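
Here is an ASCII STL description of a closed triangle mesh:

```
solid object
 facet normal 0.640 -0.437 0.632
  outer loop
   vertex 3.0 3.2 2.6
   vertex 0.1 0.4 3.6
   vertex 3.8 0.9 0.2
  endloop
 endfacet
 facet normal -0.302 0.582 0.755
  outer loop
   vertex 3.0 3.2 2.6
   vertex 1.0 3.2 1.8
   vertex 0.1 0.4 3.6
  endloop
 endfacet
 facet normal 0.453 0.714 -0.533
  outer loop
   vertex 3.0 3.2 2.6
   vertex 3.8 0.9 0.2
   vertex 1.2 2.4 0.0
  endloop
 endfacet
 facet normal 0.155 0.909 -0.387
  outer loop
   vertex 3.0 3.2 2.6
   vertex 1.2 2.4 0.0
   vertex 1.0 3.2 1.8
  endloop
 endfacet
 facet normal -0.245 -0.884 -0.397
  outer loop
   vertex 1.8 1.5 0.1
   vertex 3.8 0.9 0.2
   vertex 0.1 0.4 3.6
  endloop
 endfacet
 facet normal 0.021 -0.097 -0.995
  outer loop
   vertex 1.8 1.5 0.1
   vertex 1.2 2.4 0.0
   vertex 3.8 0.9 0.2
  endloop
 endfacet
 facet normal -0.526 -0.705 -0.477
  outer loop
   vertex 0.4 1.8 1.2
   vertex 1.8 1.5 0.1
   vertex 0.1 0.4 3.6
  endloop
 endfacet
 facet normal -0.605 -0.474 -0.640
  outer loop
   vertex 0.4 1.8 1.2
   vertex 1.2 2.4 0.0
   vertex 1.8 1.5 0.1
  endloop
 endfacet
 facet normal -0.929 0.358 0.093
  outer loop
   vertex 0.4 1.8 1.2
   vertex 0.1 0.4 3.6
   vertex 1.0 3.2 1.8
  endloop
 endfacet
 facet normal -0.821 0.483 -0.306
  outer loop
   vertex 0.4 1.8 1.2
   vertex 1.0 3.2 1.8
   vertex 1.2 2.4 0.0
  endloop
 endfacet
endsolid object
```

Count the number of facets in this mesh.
10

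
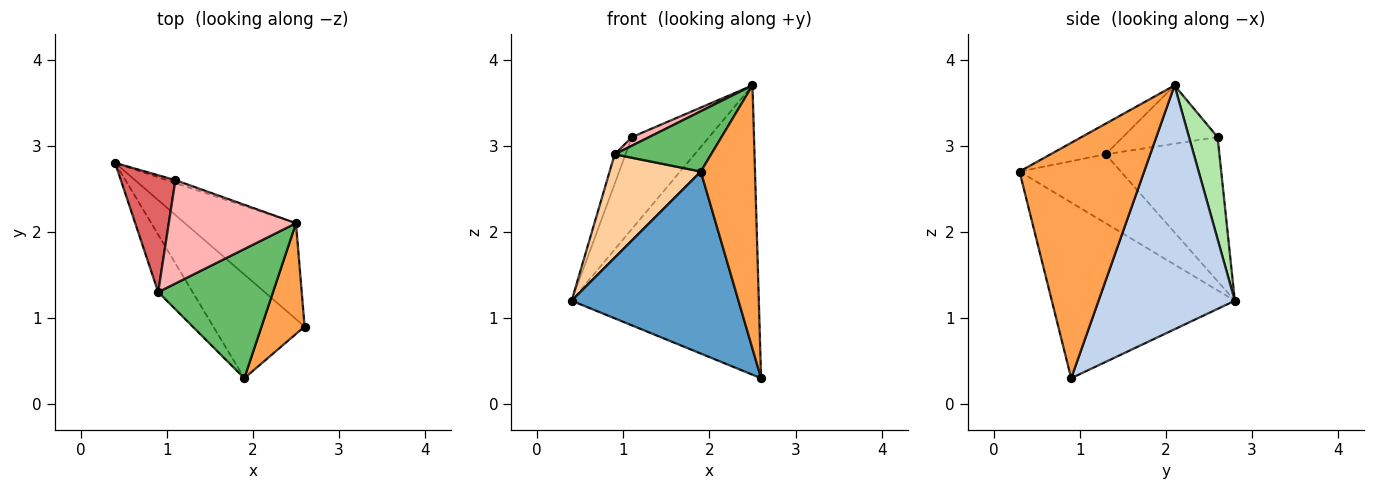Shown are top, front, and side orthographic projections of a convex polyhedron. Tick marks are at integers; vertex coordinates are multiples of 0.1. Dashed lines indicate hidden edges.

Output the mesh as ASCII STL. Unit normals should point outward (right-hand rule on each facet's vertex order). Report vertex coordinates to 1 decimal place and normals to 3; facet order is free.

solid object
 facet normal -0.690 -0.629 -0.358
  outer loop
   vertex 1.9 0.3 2.7
   vertex 0.4 2.8 1.2
   vertex 2.6 0.9 0.3
  endloop
 endfacet
 facet normal 0.568 0.781 -0.259
  outer loop
   vertex 2.5 2.1 3.7
   vertex 2.6 0.9 0.3
   vertex 0.4 2.8 1.2
  endloop
 endfacet
 facet normal 0.904 -0.393 0.165
  outer loop
   vertex 2.5 2.1 3.7
   vertex 1.9 0.3 2.7
   vertex 2.6 0.9 0.3
  endloop
 endfacet
 facet normal -0.697 -0.627 -0.348
  outer loop
   vertex 0.9 1.3 2.9
   vertex 0.4 2.8 1.2
   vertex 1.9 0.3 2.7
  endloop
 endfacet
 facet normal -0.235 -0.411 0.881
  outer loop
   vertex 0.9 1.3 2.9
   vertex 1.9 0.3 2.7
   vertex 2.5 2.1 3.7
  endloop
 endfacet
 facet normal 0.347 0.937 -0.029
  outer loop
   vertex 1.1 2.6 3.1
   vertex 2.5 2.1 3.7
   vertex 0.4 2.8 1.2
  endloop
 endfacet
 facet normal -0.932 0.089 0.353
  outer loop
   vertex 1.1 2.6 3.1
   vertex 0.4 2.8 1.2
   vertex 0.9 1.3 2.9
  endloop
 endfacet
 facet normal -0.415 -0.076 0.906
  outer loop
   vertex 1.1 2.6 3.1
   vertex 0.9 1.3 2.9
   vertex 2.5 2.1 3.7
  endloop
 endfacet
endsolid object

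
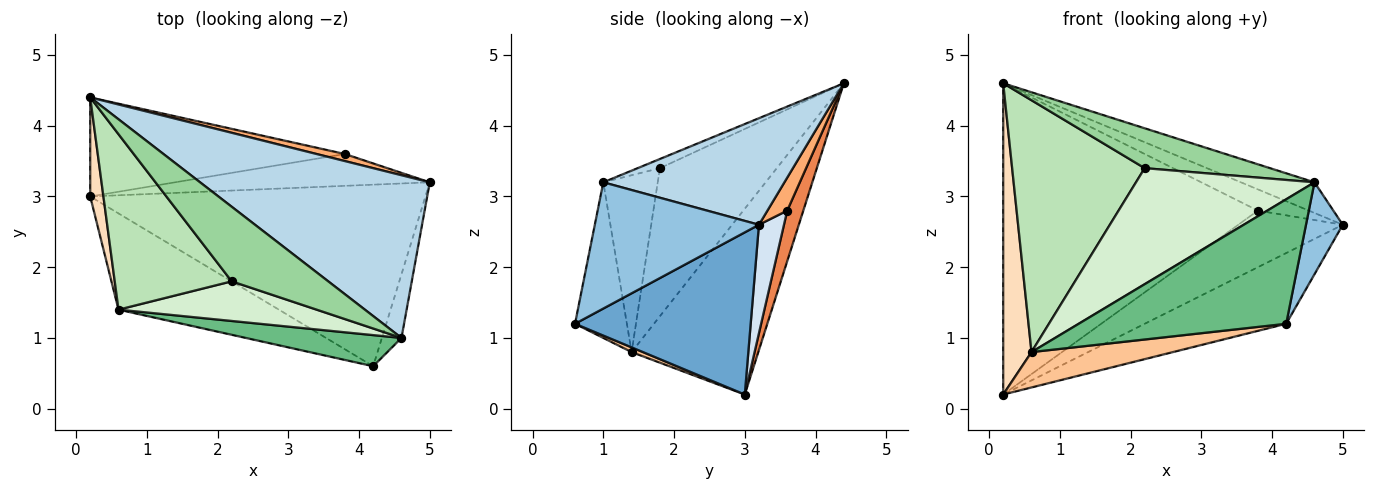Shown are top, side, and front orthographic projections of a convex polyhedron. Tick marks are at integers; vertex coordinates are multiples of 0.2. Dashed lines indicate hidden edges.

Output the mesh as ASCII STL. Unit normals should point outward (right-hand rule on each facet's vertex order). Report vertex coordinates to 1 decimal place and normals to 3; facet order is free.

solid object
 facet normal 0.411 0.331 -0.849
  outer loop
   vertex 4.2 0.6 1.2
   vertex 0.2 3.0 0.2
   vertex 5.0 3.2 2.6
  endloop
 endfacet
 facet normal 0.965 -0.216 -0.150
  outer loop
   vertex 4.6 1.0 3.2
   vertex 4.2 0.6 1.2
   vertex 5.0 3.2 2.6
  endloop
 endfacet
 facet normal 0.415 0.168 0.894
  outer loop
   vertex 4.6 1.0 3.2
   vertex 5.0 3.2 2.6
   vertex 0.2 4.4 4.6
  endloop
 endfacet
 facet normal 0.204 0.853 -0.480
  outer loop
   vertex 3.8 3.6 2.8
   vertex 5.0 3.2 2.6
   vertex 0.2 3.0 0.2
  endloop
 endfacet
 facet normal 0.060 0.951 -0.303
  outer loop
   vertex 3.8 3.6 2.8
   vertex 0.2 3.0 0.2
   vertex 0.2 4.4 4.6
  endloop
 endfacet
 facet normal 0.346 0.890 0.297
  outer loop
   vertex 3.8 3.6 2.8
   vertex 0.2 4.4 4.6
   vertex 5.0 3.2 2.6
  endloop
 endfacet
 facet normal 0.028 -0.345 -0.938
  outer loop
   vertex 0.6 1.4 0.8
   vertex 0.2 3.0 0.2
   vertex 4.2 0.6 1.2
  endloop
 endfacet
 facet normal -0.974 -0.217 0.069
  outer loop
   vertex 0.6 1.4 0.8
   vertex 0.2 4.4 4.6
   vertex 0.2 3.0 0.2
  endloop
 endfacet
 facet normal -0.236 -0.943 0.236
  outer loop
   vertex 0.6 1.4 0.8
   vertex 4.2 0.6 1.2
   vertex 4.6 1.0 3.2
  endloop
 endfacet
 facet normal -0.083 -0.470 0.879
  outer loop
   vertex 2.2 1.8 3.4
   vertex 4.6 1.0 3.2
   vertex 0.2 4.4 4.6
  endloop
 endfacet
 facet normal -0.586 -0.665 0.463
  outer loop
   vertex 2.2 1.8 3.4
   vertex 0.2 4.4 4.6
   vertex 0.6 1.4 0.8
  endloop
 endfacet
 facet normal -0.277 -0.909 0.310
  outer loop
   vertex 2.2 1.8 3.4
   vertex 0.6 1.4 0.8
   vertex 4.6 1.0 3.2
  endloop
 endfacet
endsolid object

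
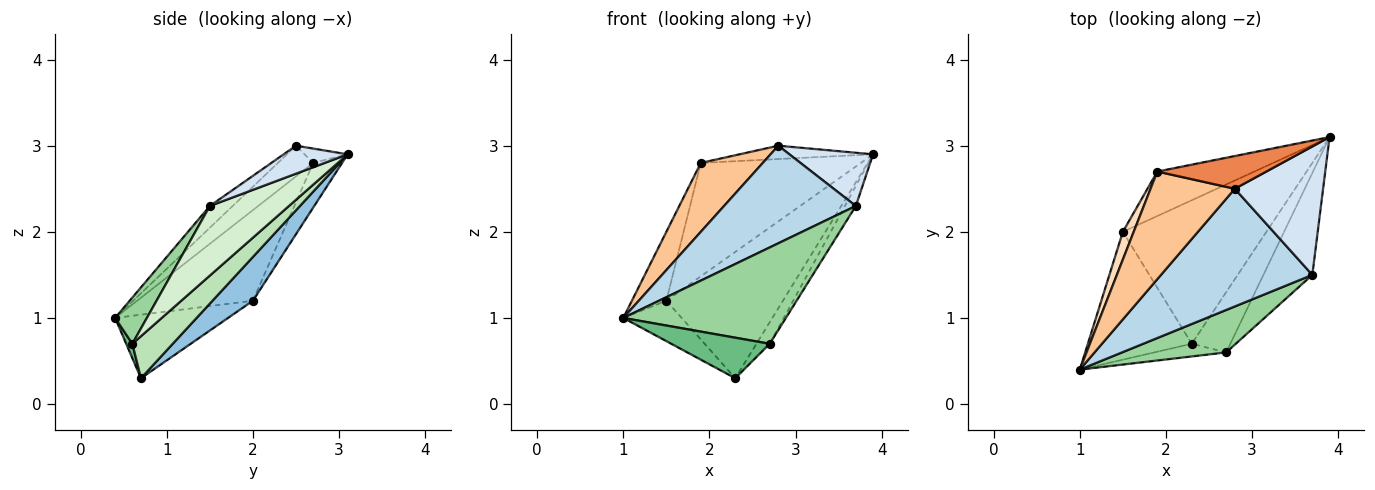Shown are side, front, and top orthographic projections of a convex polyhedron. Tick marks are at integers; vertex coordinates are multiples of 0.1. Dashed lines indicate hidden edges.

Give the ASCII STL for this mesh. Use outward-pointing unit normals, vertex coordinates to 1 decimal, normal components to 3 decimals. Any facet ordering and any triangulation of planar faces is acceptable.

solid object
 facet normal -0.504 0.260 -0.824
  outer loop
   vertex 1.5 2.0 1.2
   vertex 2.3 0.7 0.3
   vertex 1.0 0.4 1.0
  endloop
 endfacet
 facet normal 0.223 0.644 -0.732
  outer loop
   vertex 1.5 2.0 1.2
   vertex 3.9 3.1 2.9
   vertex 2.3 0.7 0.3
  endloop
 endfacet
 facet normal -0.110 -0.634 0.765
  outer loop
   vertex 3.7 1.5 2.3
   vertex 2.8 2.5 3.0
   vertex 1.0 0.4 1.0
  endloop
 endfacet
 facet normal 0.281 -0.368 0.886
  outer loop
   vertex 3.7 1.5 2.3
   vertex 3.9 3.1 2.9
   vertex 2.8 2.5 3.0
  endloop
 endfacet
 facet normal -0.121 0.375 0.919
  outer loop
   vertex 1.9 2.7 2.8
   vertex 2.8 2.5 3.0
   vertex 3.9 3.1 2.9
  endloop
 endfacet
 facet normal -0.166 0.918 -0.360
  outer loop
   vertex 1.9 2.7 2.8
   vertex 3.9 3.1 2.9
   vertex 1.5 2.0 1.2
  endloop
 endfacet
 facet normal -0.293 -0.515 0.805
  outer loop
   vertex 1.9 2.7 2.8
   vertex 1.0 0.4 1.0
   vertex 2.8 2.5 3.0
  endloop
 endfacet
 facet normal -0.952 0.283 0.114
  outer loop
   vertex 1.9 2.7 2.8
   vertex 1.5 2.0 1.2
   vertex 1.0 0.4 1.0
  endloop
 endfacet
 facet normal 0.060 -0.953 -0.298
  outer loop
   vertex 2.7 0.6 0.7
   vertex 1.0 0.4 1.0
   vertex 2.3 0.7 0.3
  endloop
 endfacet
 facet normal 0.176 -0.901 0.397
  outer loop
   vertex 2.7 0.6 0.7
   vertex 3.7 1.5 2.3
   vertex 1.0 0.4 1.0
  endloop
 endfacet
 facet normal 0.716 0.235 -0.657
  outer loop
   vertex 2.7 0.6 0.7
   vertex 2.3 0.7 0.3
   vertex 3.9 3.1 2.9
  endloop
 endfacet
 facet normal 0.813 0.113 -0.571
  outer loop
   vertex 2.7 0.6 0.7
   vertex 3.9 3.1 2.9
   vertex 3.7 1.5 2.3
  endloop
 endfacet
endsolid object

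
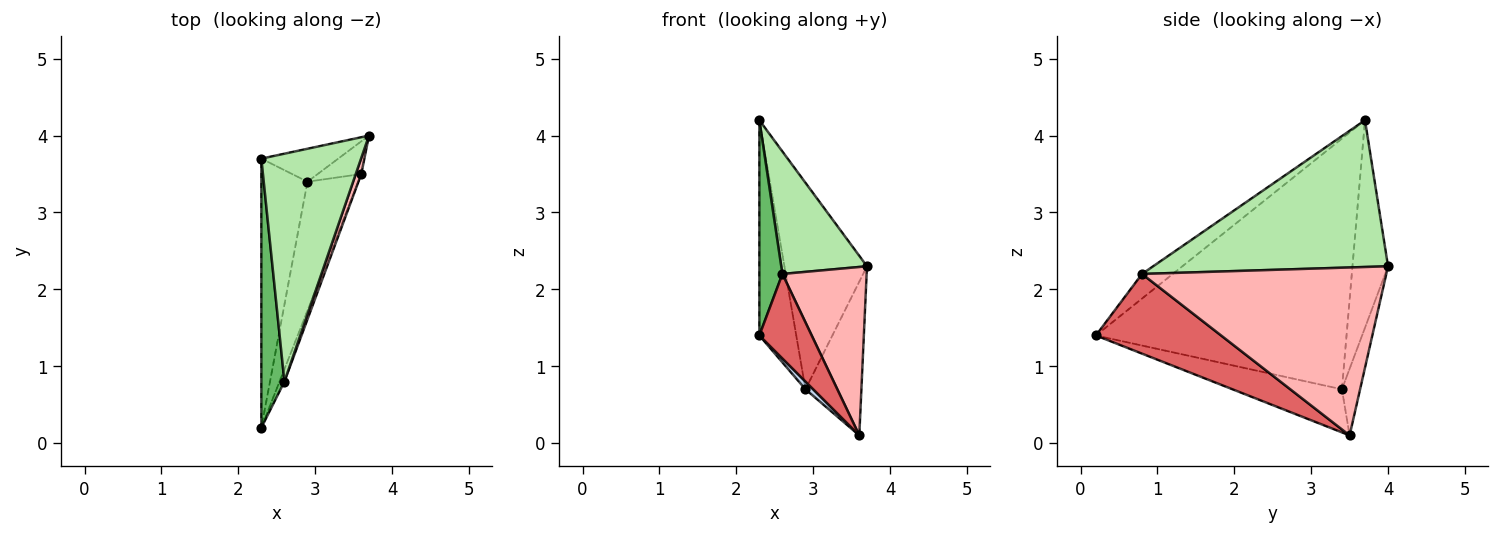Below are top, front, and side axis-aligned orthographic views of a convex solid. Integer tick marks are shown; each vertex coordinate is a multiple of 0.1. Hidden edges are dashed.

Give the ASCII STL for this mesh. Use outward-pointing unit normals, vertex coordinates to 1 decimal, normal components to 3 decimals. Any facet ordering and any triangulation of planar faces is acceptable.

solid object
 facet normal -0.973 0.143 -0.179
  outer loop
   vertex 2.9 3.4 0.7
   vertex 2.3 0.2 1.4
   vertex 2.3 3.7 4.2
  endloop
 endfacet
 facet normal -0.646 -0.045 -0.762
  outer loop
   vertex 2.9 3.4 0.7
   vertex 3.6 3.5 0.1
   vertex 2.3 0.2 1.4
  endloop
 endfacet
 facet normal -0.392 0.909 -0.145
  outer loop
   vertex 2.9 3.4 0.7
   vertex 2.3 3.7 4.2
   vertex 3.7 4.0 2.3
  endloop
 endfacet
 facet normal -0.303 0.932 -0.198
  outer loop
   vertex 2.9 3.4 0.7
   vertex 3.7 4.0 2.3
   vertex 3.6 3.5 0.1
  endloop
 endfacet
 facet normal -0.640 -0.480 0.600
  outer loop
   vertex 2.6 0.8 2.2
   vertex 2.3 3.7 4.2
   vertex 2.3 0.2 1.4
  endloop
 endfacet
 facet normal 0.792 -0.289 0.538
  outer loop
   vertex 2.6 0.8 2.2
   vertex 3.7 4.0 2.3
   vertex 2.3 3.7 4.2
  endloop
 endfacet
 facet normal 0.921 -0.385 -0.057
  outer loop
   vertex 2.6 0.8 2.2
   vertex 2.3 0.2 1.4
   vertex 3.6 3.5 0.1
  endloop
 endfacet
 facet normal 0.945 -0.326 0.031
  outer loop
   vertex 2.6 0.8 2.2
   vertex 3.6 3.5 0.1
   vertex 3.7 4.0 2.3
  endloop
 endfacet
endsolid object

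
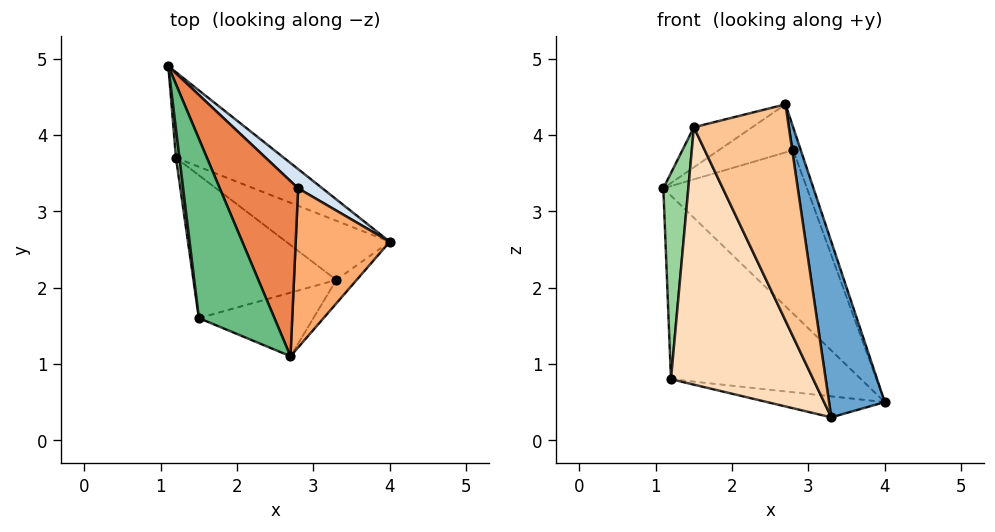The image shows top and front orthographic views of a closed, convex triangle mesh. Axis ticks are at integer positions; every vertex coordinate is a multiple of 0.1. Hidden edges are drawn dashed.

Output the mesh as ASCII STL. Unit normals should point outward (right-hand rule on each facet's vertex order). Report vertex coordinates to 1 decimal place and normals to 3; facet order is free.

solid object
 facet normal 0.598 -0.795 -0.106
  outer loop
   vertex 3.3 2.1 0.3
   vertex 4.0 2.6 0.5
   vertex 2.7 1.1 4.4
  endloop
 endfacet
 facet normal 0.297 0.865 -0.404
  outer loop
   vertex 1.2 3.7 0.8
   vertex 1.1 4.9 3.3
   vertex 4.0 2.6 0.5
  endloop
 endfacet
 facet normal 0.030 0.334 -0.942
  outer loop
   vertex 1.2 3.7 0.8
   vertex 4.0 2.6 0.5
   vertex 3.3 2.1 0.3
  endloop
 endfacet
 facet normal 0.669 0.738 0.087
  outer loop
   vertex 2.8 3.3 3.8
   vertex 4.0 2.6 0.5
   vertex 1.1 4.9 3.3
  endloop
 endfacet
 facet normal -0.035 0.264 0.964
  outer loop
   vertex 2.8 3.3 3.8
   vertex 1.1 4.9 3.3
   vertex 2.7 1.1 4.4
  endloop
 endfacet
 facet normal 0.942 0.048 0.332
  outer loop
   vertex 2.8 3.3 3.8
   vertex 2.7 1.1 4.4
   vertex 4.0 2.6 0.5
  endloop
 endfacet
 facet normal -0.313 -0.911 -0.268
  outer loop
   vertex 1.5 1.6 4.1
   vertex 3.3 2.1 0.3
   vertex 2.7 1.1 4.4
  endloop
 endfacet
 facet normal -0.616 -0.689 -0.382
  outer loop
   vertex 1.5 1.6 4.1
   vertex 1.2 3.7 0.8
   vertex 3.3 2.1 0.3
  endloop
 endfacet
 facet normal -0.151 0.216 0.965
  outer loop
   vertex 1.5 1.6 4.1
   vertex 2.7 1.1 4.4
   vertex 1.1 4.9 3.3
  endloop
 endfacet
 facet normal -0.993 -0.116 0.016
  outer loop
   vertex 1.5 1.6 4.1
   vertex 1.1 4.9 3.3
   vertex 1.2 3.7 0.8
  endloop
 endfacet
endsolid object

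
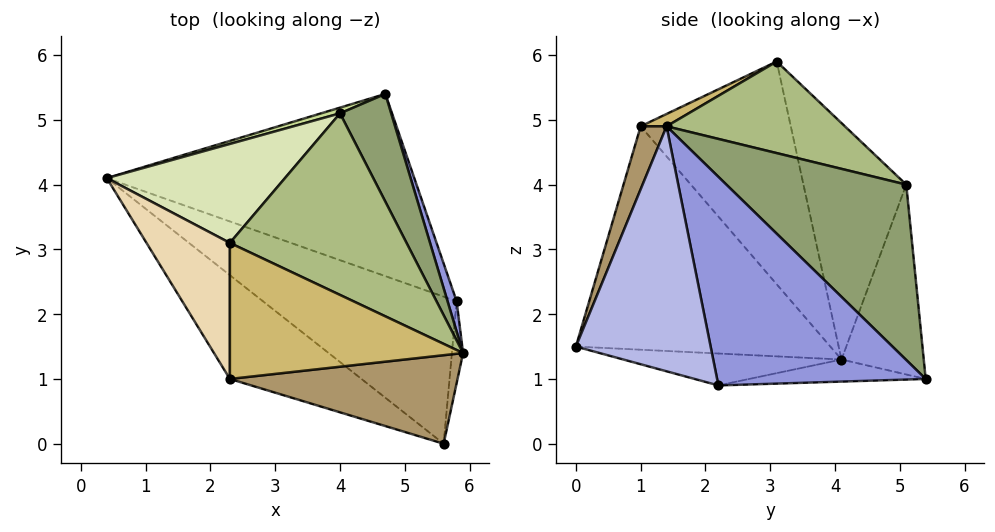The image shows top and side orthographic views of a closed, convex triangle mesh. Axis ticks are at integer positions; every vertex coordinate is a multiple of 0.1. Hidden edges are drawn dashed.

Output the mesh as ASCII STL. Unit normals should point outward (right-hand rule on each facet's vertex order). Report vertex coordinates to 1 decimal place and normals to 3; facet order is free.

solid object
 facet normal -0.072 0.007 -0.997
  outer loop
   vertex 5.8 2.2 0.9
   vertex 0.4 4.1 1.3
   vertex 4.7 5.4 1.0
  endloop
 endfacet
 facet normal -0.158 -0.246 -0.956
  outer loop
   vertex 5.8 2.2 0.9
   vertex 5.6 0.0 1.5
   vertex 0.4 4.1 1.3
  endloop
 endfacet
 facet normal 0.945 0.324 0.041
  outer loop
   vertex 5.8 2.2 0.9
   vertex 4.7 5.4 1.0
   vertex 5.9 1.4 4.9
  endloop
 endfacet
 facet normal 0.994 -0.103 -0.045
  outer loop
   vertex 5.8 2.2 0.9
   vertex 5.9 1.4 4.9
   vertex 5.6 0.0 1.5
  endloop
 endfacet
 facet normal 0.837 0.489 0.244
  outer loop
   vertex 4.0 5.1 4.0
   vertex 5.9 1.4 4.9
   vertex 4.7 5.4 1.0
  endloop
 endfacet
 facet normal 0.419 0.412 0.809
  outer loop
   vertex 4.0 5.1 4.0
   vertex 2.3 3.1 5.9
   vertex 5.9 1.4 4.9
  endloop
 endfacet
 facet normal -0.287 0.957 0.029
  outer loop
   vertex 4.0 5.1 4.0
   vertex 4.7 5.4 1.0
   vertex 0.4 4.1 1.3
  endloop
 endfacet
 facet normal -0.499 0.781 0.376
  outer loop
   vertex 4.0 5.1 4.0
   vertex 0.4 4.1 1.3
   vertex 2.3 3.1 5.9
  endloop
 endfacet
 facet normal 0.103 -0.923 0.371
  outer loop
   vertex 2.3 1.0 4.9
   vertex 5.6 0.0 1.5
   vertex 5.9 1.4 4.9
  endloop
 endfacet
 facet normal 0.048 -0.429 0.902
  outer loop
   vertex 2.3 1.0 4.9
   vertex 5.9 1.4 4.9
   vertex 2.3 3.1 5.9
  endloop
 endfacet
 facet normal -0.575 -0.745 -0.338
  outer loop
   vertex 2.3 1.0 4.9
   vertex 0.4 4.1 1.3
   vertex 5.6 0.0 1.5
  endloop
 endfacet
 facet normal -0.924 -0.165 0.346
  outer loop
   vertex 2.3 1.0 4.9
   vertex 2.3 3.1 5.9
   vertex 0.4 4.1 1.3
  endloop
 endfacet
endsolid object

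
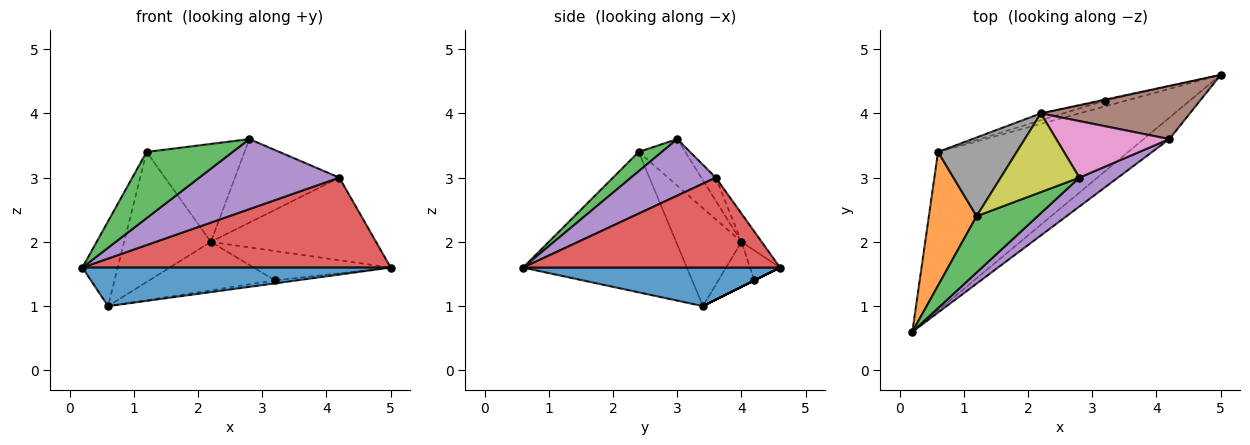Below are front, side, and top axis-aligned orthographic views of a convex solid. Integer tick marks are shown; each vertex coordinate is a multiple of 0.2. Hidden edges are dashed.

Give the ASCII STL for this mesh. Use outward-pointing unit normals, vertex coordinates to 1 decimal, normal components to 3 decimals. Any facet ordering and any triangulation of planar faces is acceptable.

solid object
 facet normal 0.193 -0.232 -0.953
  outer loop
   vertex 0.6 3.4 1.0
   vertex 5.0 4.6 1.6
   vertex 0.2 0.6 1.6
  endloop
 endfacet
 facet normal -0.928 0.200 0.315
  outer loop
   vertex 1.2 2.4 3.4
   vertex 0.6 3.4 1.0
   vertex 0.2 0.6 1.6
  endloop
 endfacet
 facet normal 0.200 -0.746 0.635
  outer loop
   vertex 1.2 2.4 3.4
   vertex 0.2 0.6 1.6
   vertex 2.8 3.0 3.6
  endloop
 endfacet
 facet normal 0.630 -0.756 -0.180
  outer loop
   vertex 4.2 3.6 3.0
   vertex 0.2 0.6 1.6
   vertex 5.0 4.6 1.6
  endloop
 endfacet
 facet normal 0.488 -0.807 0.333
  outer loop
   vertex 4.2 3.6 3.0
   vertex 2.8 3.0 3.6
   vertex 0.2 0.6 1.6
  endloop
 endfacet
 facet normal -0.102 0.836 0.539
  outer loop
   vertex 2.2 4.0 2.0
   vertex 4.2 3.6 3.0
   vertex 5.0 4.6 1.6
  endloop
 endfacet
 facet normal -0.114 0.823 0.557
  outer loop
   vertex 2.2 4.0 2.0
   vertex 2.8 3.0 3.6
   vertex 4.2 3.6 3.0
  endloop
 endfacet
 facet normal -0.542 0.719 0.435
  outer loop
   vertex 2.2 4.0 2.0
   vertex 0.6 3.4 1.0
   vertex 1.2 2.4 3.4
  endloop
 endfacet
 facet normal -0.348 0.731 0.587
  outer loop
   vertex 2.2 4.0 2.0
   vertex 1.2 2.4 3.4
   vertex 2.8 3.0 3.6
  endloop
 endfacet
 facet normal 0.000 0.447 -0.894
  outer loop
   vertex 3.2 4.2 1.4
   vertex 5.0 4.6 1.6
   vertex 0.6 3.4 1.0
  endloop
 endfacet
 facet normal -0.214 0.976 -0.031
  outer loop
   vertex 3.2 4.2 1.4
   vertex 2.2 4.0 2.0
   vertex 5.0 4.6 1.6
  endloop
 endfacet
 facet normal -0.272 0.953 -0.136
  outer loop
   vertex 3.2 4.2 1.4
   vertex 0.6 3.4 1.0
   vertex 2.2 4.0 2.0
  endloop
 endfacet
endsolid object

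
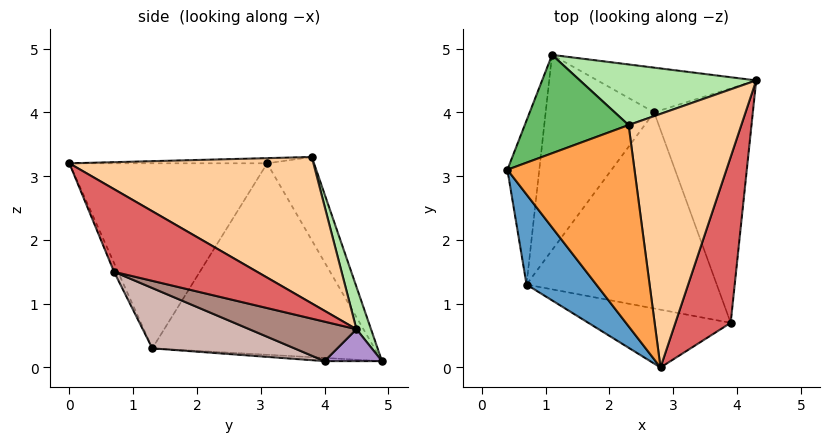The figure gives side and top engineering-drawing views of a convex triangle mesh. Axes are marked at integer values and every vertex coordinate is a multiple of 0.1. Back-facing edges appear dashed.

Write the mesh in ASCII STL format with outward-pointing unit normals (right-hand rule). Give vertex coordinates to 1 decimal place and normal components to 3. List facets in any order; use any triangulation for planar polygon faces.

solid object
 facet normal -0.758 -0.587 0.286
  outer loop
   vertex 0.7 1.3 0.3
   vertex 2.8 0.0 3.2
   vertex 0.4 3.1 3.2
  endloop
 endfacet
 facet normal -0.981 0.100 -0.164
  outer loop
   vertex 0.7 1.3 0.3
   vertex 0.4 3.1 3.2
   vertex 1.1 4.9 0.1
  endloop
 endfacet
 facet normal -0.041 -0.032 0.999
  outer loop
   vertex 2.3 3.8 3.3
   vertex 0.4 3.1 3.2
   vertex 2.8 0.0 3.2
  endloop
 endfacet
 facet normal 0.789 0.088 0.608
  outer loop
   vertex 2.3 3.8 3.3
   vertex 2.8 0.0 3.2
   vertex 4.3 4.5 0.6
  endloop
 endfacet
 facet normal -0.334 0.846 0.416
  outer loop
   vertex 2.3 3.8 3.3
   vertex 1.1 4.9 0.1
   vertex 0.4 3.1 3.2
  endloop
 endfacet
 facet normal 0.072 0.951 0.300
  outer loop
   vertex 2.3 3.8 3.3
   vertex 4.3 4.5 0.6
   vertex 1.1 4.9 0.1
  endloop
 endfacet
 facet normal 0.830 0.044 0.555
  outer loop
   vertex 3.9 0.7 1.5
   vertex 4.3 4.5 0.6
   vertex 2.8 0.0 3.2
  endloop
 endfacet
 facet normal -0.024 -0.919 -0.394
  outer loop
   vertex 3.9 0.7 1.5
   vertex 2.8 0.0 3.2
   vertex 0.7 1.3 0.3
  endloop
 endfacet
 facet normal 0.186 0.330 -0.925
  outer loop
   vertex 2.7 4.0 0.1
   vertex 1.1 4.9 0.1
   vertex 4.3 4.5 0.6
  endloop
 endfacet
 facet normal -0.029 -0.052 -0.998
  outer loop
   vertex 2.7 4.0 0.1
   vertex 0.7 1.3 0.3
   vertex 1.1 4.9 0.1
  endloop
 endfacet
 facet normal 0.359 -0.251 -0.899
  outer loop
   vertex 2.7 4.0 0.1
   vertex 4.3 4.5 0.6
   vertex 3.9 0.7 1.5
  endloop
 endfacet
 facet normal 0.290 -0.282 -0.914
  outer loop
   vertex 2.7 4.0 0.1
   vertex 3.9 0.7 1.5
   vertex 0.7 1.3 0.3
  endloop
 endfacet
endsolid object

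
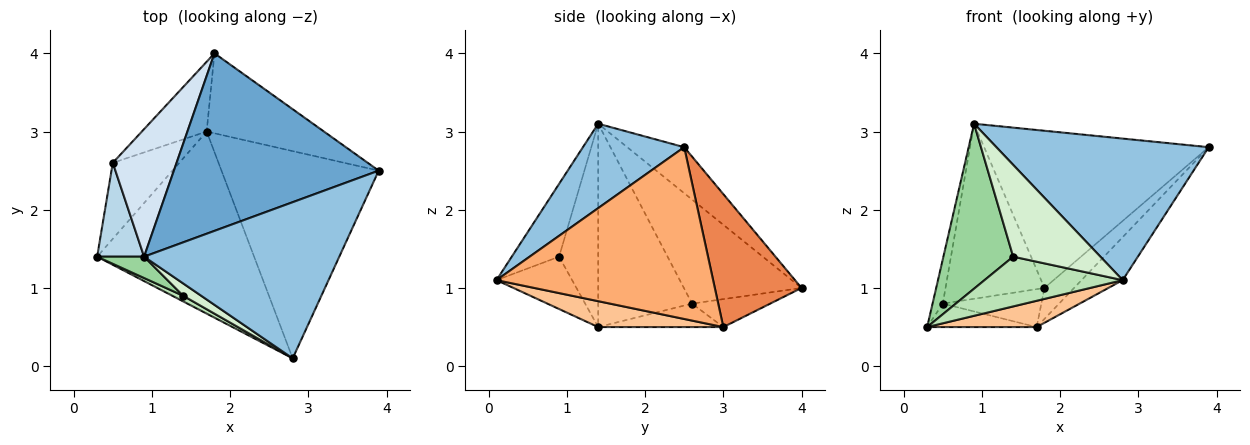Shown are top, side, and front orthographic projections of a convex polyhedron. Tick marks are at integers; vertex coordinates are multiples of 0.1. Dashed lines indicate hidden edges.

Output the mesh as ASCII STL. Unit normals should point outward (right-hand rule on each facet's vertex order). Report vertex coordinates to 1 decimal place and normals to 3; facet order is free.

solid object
 facet normal -0.166 0.654 0.738
  outer loop
   vertex 0.9 1.4 3.1
   vertex 3.9 2.5 2.8
   vertex 1.8 4.0 1.0
  endloop
 endfacet
 facet normal 0.305 -0.640 0.706
  outer loop
   vertex 2.8 0.1 1.1
   vertex 3.9 2.5 2.8
   vertex 0.9 1.4 3.1
  endloop
 endfacet
 facet normal -0.969 0.106 0.224
  outer loop
   vertex 0.5 2.6 0.8
   vertex 0.3 1.4 0.5
   vertex 0.9 1.4 3.1
  endloop
 endfacet
 facet normal -0.693 0.583 0.425
  outer loop
   vertex 0.5 2.6 0.8
   vertex 0.9 1.4 3.1
   vertex 1.8 4.0 1.0
  endloop
 endfacet
 facet normal 0.726 0.248 -0.641
  outer loop
   vertex 1.7 3.0 0.5
   vertex 1.8 4.0 1.0
   vertex 3.9 2.5 2.8
  endloop
 endfacet
 facet normal 0.731 0.139 -0.669
  outer loop
   vertex 1.7 3.0 0.5
   vertex 3.9 2.5 2.8
   vertex 2.8 0.1 1.1
  endloop
 endfacet
 facet normal 0.161 -0.141 -0.977
  outer loop
   vertex 1.7 3.0 0.5
   vertex 2.8 0.1 1.1
   vertex 0.3 1.4 0.5
  endloop
 endfacet
 facet normal -0.320 0.280 -0.905
  outer loop
   vertex 1.7 3.0 0.5
   vertex 0.3 1.4 0.5
   vertex 0.5 2.6 0.8
  endloop
 endfacet
 facet normal -0.354 0.446 -0.822
  outer loop
   vertex 1.7 3.0 0.5
   vertex 0.5 2.6 0.8
   vertex 1.8 4.0 1.0
  endloop
 endfacet
 facet normal -0.486 -0.867 0.112
  outer loop
   vertex 1.4 0.9 1.4
   vertex 0.9 1.4 3.1
   vertex 0.3 1.4 0.5
  endloop
 endfacet
 facet normal -0.478 -0.873 0.099
  outer loop
   vertex 1.4 0.9 1.4
   vertex 0.3 1.4 0.5
   vertex 2.8 0.1 1.1
  endloop
 endfacet
 facet normal -0.474 -0.873 0.117
  outer loop
   vertex 1.4 0.9 1.4
   vertex 2.8 0.1 1.1
   vertex 0.9 1.4 3.1
  endloop
 endfacet
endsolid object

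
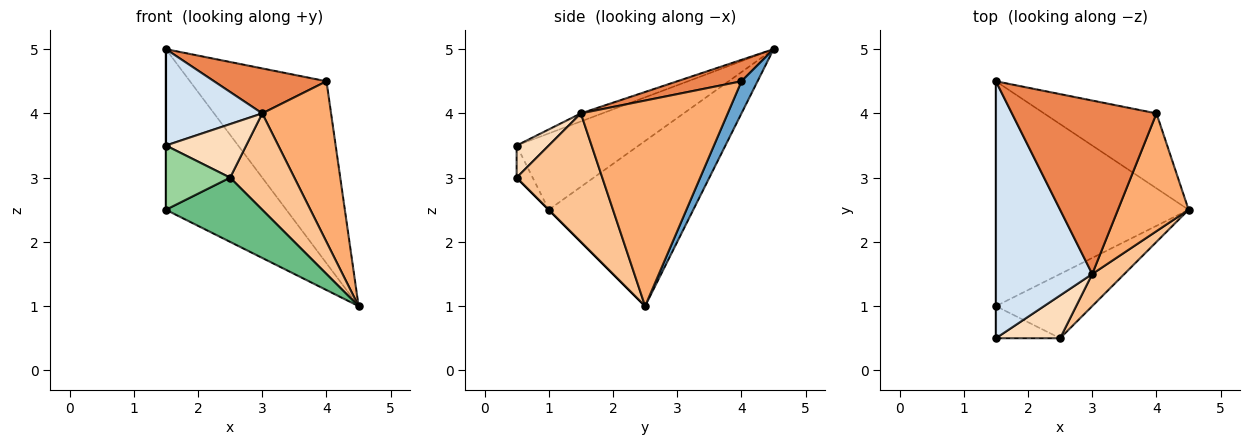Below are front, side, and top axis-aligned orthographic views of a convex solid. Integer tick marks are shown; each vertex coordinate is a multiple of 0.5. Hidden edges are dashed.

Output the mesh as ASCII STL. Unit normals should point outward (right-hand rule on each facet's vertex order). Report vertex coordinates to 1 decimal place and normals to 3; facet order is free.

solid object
 facet normal 0.108 0.919 -0.379
  outer loop
   vertex 4.0 4.0 4.5
   vertex 4.5 2.5 1.0
   vertex 1.5 4.5 5.0
  endloop
 endfacet
 facet normal -0.572 0.477 -0.667
  outer loop
   vertex 1.5 1.0 2.5
   vertex 1.5 4.5 5.0
   vertex 4.5 2.5 1.0
  endloop
 endfacet
 facet normal -1.000 0.000 0.000
  outer loop
   vertex 1.5 1.0 2.5
   vertex 1.5 0.5 3.5
   vertex 1.5 4.5 5.0
  endloop
 endfacet
 facet normal -0.078 -0.350 0.933
  outer loop
   vertex 3.0 1.5 4.0
   vertex 1.5 4.5 5.0
   vertex 1.5 0.5 3.5
  endloop
 endfacet
 facet normal 0.142 -0.248 0.958
  outer loop
   vertex 3.0 1.5 4.0
   vertex 4.0 4.0 4.5
   vertex 1.5 4.5 5.0
  endloop
 endfacet
 facet normal 0.865 -0.405 0.297
  outer loop
   vertex 3.0 1.5 4.0
   vertex 4.5 2.5 1.0
   vertex 4.0 4.0 4.5
  endloop
 endfacet
 facet normal 0.784 -0.588 0.196
  outer loop
   vertex 2.5 0.5 3.0
   vertex 4.5 2.5 1.0
   vertex 3.0 1.5 4.0
  endloop
 endfacet
 facet normal 0.298 -0.745 0.596
  outer loop
   vertex 2.5 0.5 3.0
   vertex 3.0 1.5 4.0
   vertex 1.5 0.5 3.5
  endloop
 endfacet
 facet normal 0.000 -0.707 -0.707
  outer loop
   vertex 2.5 0.5 3.0
   vertex 1.5 1.0 2.5
   vertex 4.5 2.5 1.0
  endloop
 endfacet
 facet normal -0.218 -0.873 -0.436
  outer loop
   vertex 2.5 0.5 3.0
   vertex 1.5 0.5 3.5
   vertex 1.5 1.0 2.5
  endloop
 endfacet
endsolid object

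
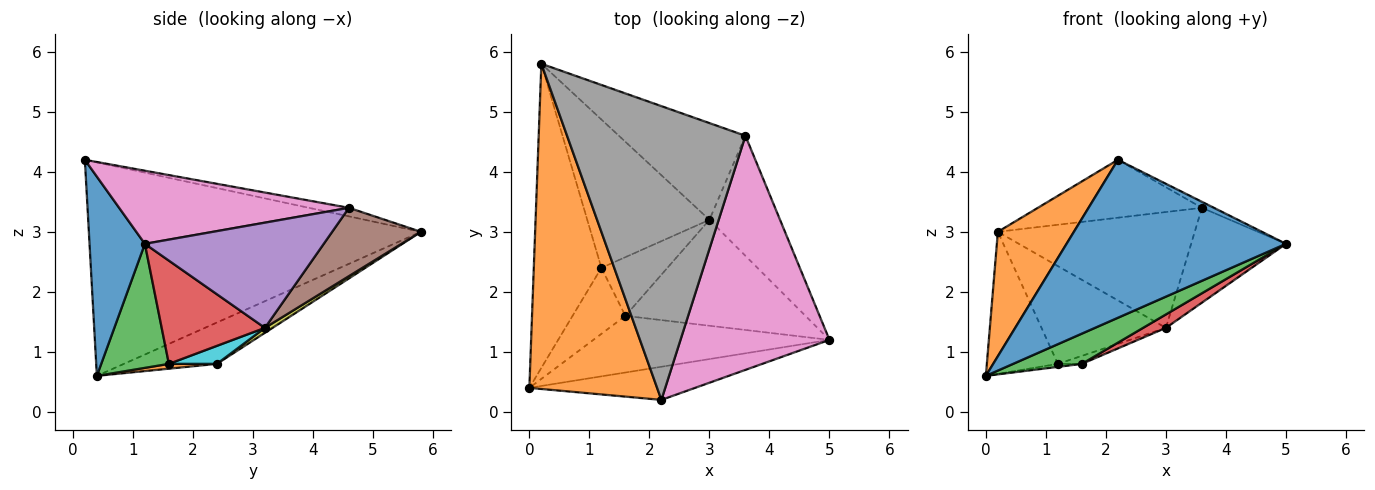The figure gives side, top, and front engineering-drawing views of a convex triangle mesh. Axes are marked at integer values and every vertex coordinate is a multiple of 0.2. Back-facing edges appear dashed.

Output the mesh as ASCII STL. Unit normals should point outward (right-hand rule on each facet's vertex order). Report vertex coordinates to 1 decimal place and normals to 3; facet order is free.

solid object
 facet normal 0.240 -0.950 -0.199
  outer loop
   vertex 2.2 0.2 4.2
   vertex 0.0 0.4 0.6
   vertex 5.0 1.2 2.8
  endloop
 endfacet
 facet normal -0.842 -0.193 0.504
  outer loop
   vertex 2.2 0.2 4.2
   vertex 0.2 5.8 3.0
   vertex 0.0 0.4 0.6
  endloop
 endfacet
 facet normal 0.421 -0.427 -0.800
  outer loop
   vertex 1.6 1.6 0.8
   vertex 5.0 1.2 2.8
   vertex 0.0 0.4 0.6
  endloop
 endfacet
 facet normal 0.494 -0.109 -0.862
  outer loop
   vertex 1.6 1.6 0.8
   vertex 3.0 3.2 1.4
   vertex 5.0 1.2 2.8
  endloop
 endfacet
 facet normal 0.760 0.403 -0.510
  outer loop
   vertex 3.6 4.6 3.4
   vertex 5.0 1.2 2.8
   vertex 3.0 3.2 1.4
  endloop
 endfacet
 facet normal 0.327 0.725 -0.606
  outer loop
   vertex 3.6 4.6 3.4
   vertex 3.0 3.2 1.4
   vertex 0.2 5.8 3.0
  endloop
 endfacet
 facet normal 0.441 0.023 0.897
  outer loop
   vertex 3.6 4.6 3.4
   vertex 2.2 0.2 4.2
   vertex 5.0 1.2 2.8
  endloop
 endfacet
 facet normal -0.047 0.193 0.980
  outer loop
   vertex 3.6 4.6 3.4
   vertex 0.2 5.8 3.0
   vertex 2.2 0.2 4.2
  endloop
 endfacet
 facet normal 0.034 0.550 -0.835
  outer loop
   vertex 1.2 2.4 0.8
   vertex 0.2 5.8 3.0
   vertex 3.0 3.2 1.4
  endloop
 endfacet
 facet normal 0.261 0.130 -0.957
  outer loop
   vertex 1.2 2.4 0.8
   vertex 3.0 3.2 1.4
   vertex 1.6 1.6 0.8
  endloop
 endfacet
 facet normal -0.485 0.370 -0.792
  outer loop
   vertex 1.2 2.4 0.8
   vertex 0.0 0.4 0.6
   vertex 0.2 5.8 3.0
  endloop
 endfacet
 facet normal 0.090 0.045 -0.995
  outer loop
   vertex 1.2 2.4 0.8
   vertex 1.6 1.6 0.8
   vertex 0.0 0.4 0.6
  endloop
 endfacet
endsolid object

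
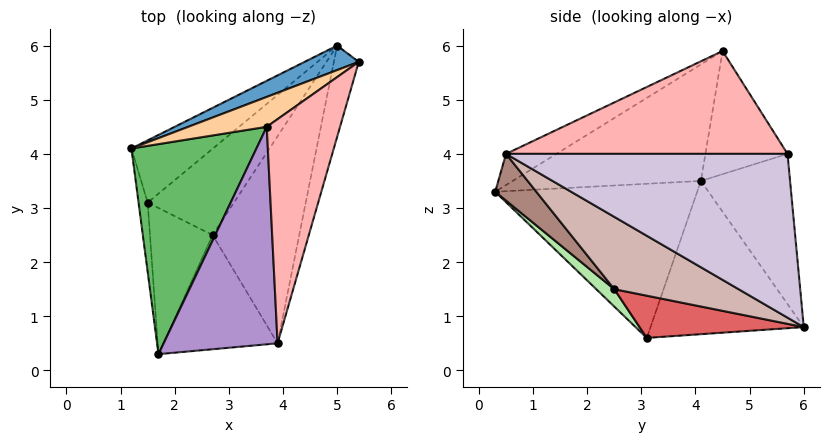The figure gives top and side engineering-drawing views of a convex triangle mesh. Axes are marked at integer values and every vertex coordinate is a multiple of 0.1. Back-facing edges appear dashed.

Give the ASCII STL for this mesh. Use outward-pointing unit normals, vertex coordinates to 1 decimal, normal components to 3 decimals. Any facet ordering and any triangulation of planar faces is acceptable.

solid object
 facet normal -0.367 0.921 0.132
  outer loop
   vertex 5.0 6.0 0.8
   vertex 1.2 4.1 3.5
   vertex 5.4 5.7 4.0
  endloop
 endfacet
 facet normal -0.990 -0.127 -0.059
  outer loop
   vertex 1.5 3.1 0.6
   vertex 1.7 0.3 3.3
   vertex 1.2 4.1 3.5
  endloop
 endfacet
 facet normal -0.594 0.739 -0.316
  outer loop
   vertex 1.5 3.1 0.6
   vertex 1.2 4.1 3.5
   vertex 5.0 6.0 0.8
  endloop
 endfacet
 facet normal -0.370 0.898 0.236
  outer loop
   vertex 3.7 4.5 5.9
   vertex 5.4 5.7 4.0
   vertex 1.2 4.1 3.5
  endloop
 endfacet
 facet normal -0.676 -0.127 0.726
  outer loop
   vertex 3.7 4.5 5.9
   vertex 1.2 4.1 3.5
   vertex 1.7 0.3 3.3
  endloop
 endfacet
 facet normal 0.198 -0.673 -0.713
  outer loop
   vertex 2.7 2.5 1.5
   vertex 1.7 0.3 3.3
   vertex 1.5 3.1 0.6
  endloop
 endfacet
 facet normal 0.398 -0.424 -0.813
  outer loop
   vertex 2.7 2.5 1.5
   vertex 1.5 3.1 0.6
   vertex 5.0 6.0 0.8
  endloop
 endfacet
 facet normal 0.793 -0.229 0.565
  outer loop
   vertex 3.9 0.5 4.0
   vertex 5.4 5.7 4.0
   vertex 3.7 4.5 5.9
  endloop
 endfacet
 facet normal -0.239 -0.426 0.872
  outer loop
   vertex 3.9 0.5 4.0
   vertex 3.7 4.5 5.9
   vertex 1.7 0.3 3.3
  endloop
 endfacet
 facet normal 0.951 -0.274 -0.145
  outer loop
   vertex 3.9 0.5 4.0
   vertex 5.0 6.0 0.8
   vertex 5.4 5.7 4.0
  endloop
 endfacet
 facet normal 0.278 -0.681 -0.678
  outer loop
   vertex 3.9 0.5 4.0
   vertex 1.7 0.3 3.3
   vertex 2.7 2.5 1.5
  endloop
 endfacet
 facet normal 0.556 -0.498 -0.665
  outer loop
   vertex 3.9 0.5 4.0
   vertex 2.7 2.5 1.5
   vertex 5.0 6.0 0.8
  endloop
 endfacet
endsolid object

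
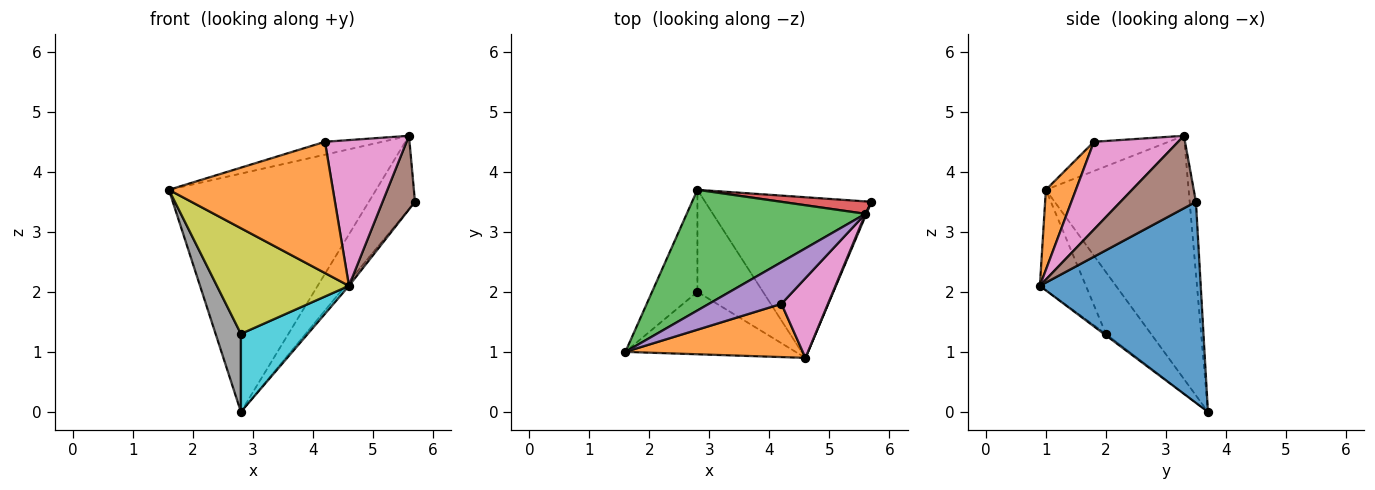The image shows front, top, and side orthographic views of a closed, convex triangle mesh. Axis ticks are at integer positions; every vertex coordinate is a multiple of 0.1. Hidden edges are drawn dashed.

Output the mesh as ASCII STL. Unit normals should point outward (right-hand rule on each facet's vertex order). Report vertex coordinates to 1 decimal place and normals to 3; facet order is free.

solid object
 facet normal 0.770 0.017 -0.637
  outer loop
   vertex 4.6 0.9 2.1
   vertex 2.8 3.7 0.0
   vertex 5.7 3.5 3.5
  endloop
 endfacet
 facet normal 0.167 -0.914 0.370
  outer loop
   vertex 4.2 1.8 4.5
   vertex 1.6 1.0 3.7
   vertex 4.6 0.9 2.1
  endloop
 endfacet
 facet normal -0.524 0.760 0.385
  outer loop
   vertex 5.6 3.3 4.6
   vertex 2.8 3.7 0.0
   vertex 1.6 1.0 3.7
  endloop
 endfacet
 facet normal -0.133 0.977 0.166
  outer loop
   vertex 5.6 3.3 4.6
   vertex 5.7 3.5 3.5
   vertex 2.8 3.7 0.0
  endloop
 endfacet
 facet normal -0.359 0.276 0.892
  outer loop
   vertex 5.6 3.3 4.6
   vertex 1.6 1.0 3.7
   vertex 4.2 1.8 4.5
  endloop
 endfacet
 facet normal 0.919 -0.395 0.012
  outer loop
   vertex 5.6 3.3 4.6
   vertex 4.6 0.9 2.1
   vertex 5.7 3.5 3.5
  endloop
 endfacet
 facet normal 0.671 -0.650 0.356
  outer loop
   vertex 5.6 3.3 4.6
   vertex 4.2 1.8 4.5
   vertex 4.6 0.9 2.1
  endloop
 endfacet
 facet normal -0.735 -0.412 -0.539
  outer loop
   vertex 2.8 2.0 1.3
   vertex 1.6 1.0 3.7
   vertex 2.8 3.7 0.0
  endloop
 endfacet
 facet normal -0.287 -0.825 -0.487
  outer loop
   vertex 2.8 2.0 1.3
   vertex 4.6 0.9 2.1
   vertex 1.6 1.0 3.7
  endloop
 endfacet
 facet normal -0.018 -0.607 -0.794
  outer loop
   vertex 2.8 2.0 1.3
   vertex 2.8 3.7 0.0
   vertex 4.6 0.9 2.1
  endloop
 endfacet
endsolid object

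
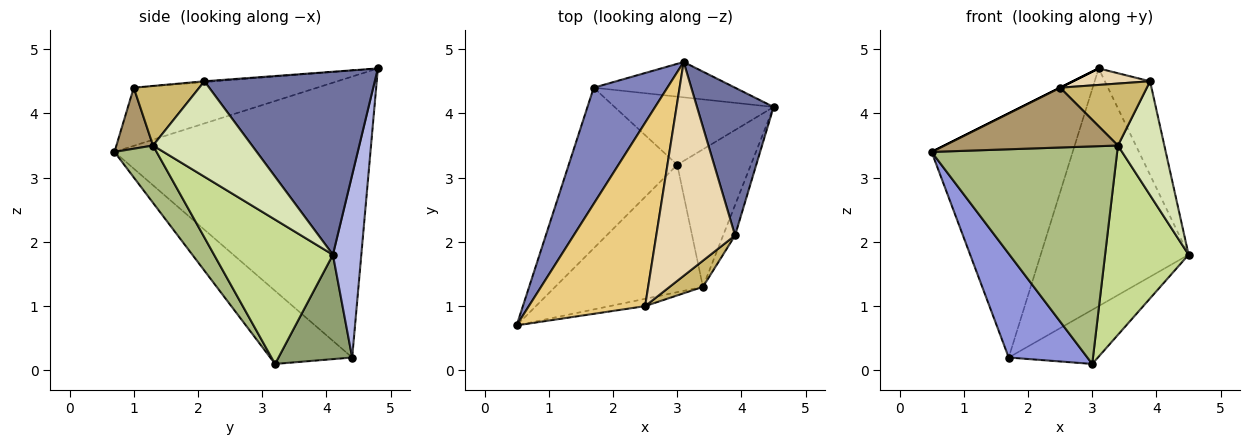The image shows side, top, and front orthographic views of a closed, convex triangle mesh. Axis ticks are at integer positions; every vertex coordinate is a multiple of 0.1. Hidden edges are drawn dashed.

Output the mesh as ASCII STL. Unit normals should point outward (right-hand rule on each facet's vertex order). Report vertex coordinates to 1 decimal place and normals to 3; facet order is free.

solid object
 facet normal 0.896 0.238 0.375
  outer loop
   vertex 3.9 2.1 4.5
   vertex 4.5 4.1 1.8
   vertex 3.1 4.8 4.7
  endloop
 endfacet
 facet normal -0.854 0.470 0.224
  outer loop
   vertex 1.7 4.4 0.2
   vertex 0.5 0.7 3.4
   vertex 3.1 4.8 4.7
  endloop
 endfacet
 facet normal -0.492 -0.472 -0.731
  outer loop
   vertex 1.7 4.4 0.2
   vertex 3.0 3.2 0.1
   vertex 0.5 0.7 3.4
  endloop
 endfacet
 facet normal 0.187 0.972 -0.144
  outer loop
   vertex 1.7 4.4 0.2
   vertex 3.1 4.8 4.7
   vertex 4.5 4.1 1.8
  endloop
 endfacet
 facet normal 0.457 0.553 -0.696
  outer loop
   vertex 1.7 4.4 0.2
   vertex 4.5 4.1 1.8
   vertex 3.0 3.2 0.1
  endloop
 endfacet
 facet normal 0.192 -0.847 -0.496
  outer loop
   vertex 3.4 1.3 3.5
   vertex 0.5 0.7 3.4
   vertex 3.0 3.2 0.1
  endloop
 endfacet
 facet normal 0.755 -0.531 -0.385
  outer loop
   vertex 3.4 1.3 3.5
   vertex 3.0 3.2 0.1
   vertex 4.5 4.1 1.8
  endloop
 endfacet
 facet normal 0.900 -0.422 -0.112
  outer loop
   vertex 3.4 1.3 3.5
   vertex 4.5 4.1 1.8
   vertex 3.9 2.1 4.5
  endloop
 endfacet
 facet normal 0.205 -0.972 -0.119
  outer loop
   vertex 2.5 1.0 4.4
   vertex 0.5 0.7 3.4
   vertex 3.4 1.3 3.5
  endloop
 endfacet
 facet normal 0.571 -0.756 0.319
  outer loop
   vertex 2.5 1.0 4.4
   vertex 3.4 1.3 3.5
   vertex 3.9 2.1 4.5
  endloop
 endfacet
 facet normal -0.447 0.000 0.894
  outer loop
   vertex 2.5 1.0 4.4
   vertex 3.1 4.8 4.7
   vertex 0.5 0.7 3.4
  endloop
 endfacet
 facet normal -0.011 -0.077 0.997
  outer loop
   vertex 2.5 1.0 4.4
   vertex 3.9 2.1 4.5
   vertex 3.1 4.8 4.7
  endloop
 endfacet
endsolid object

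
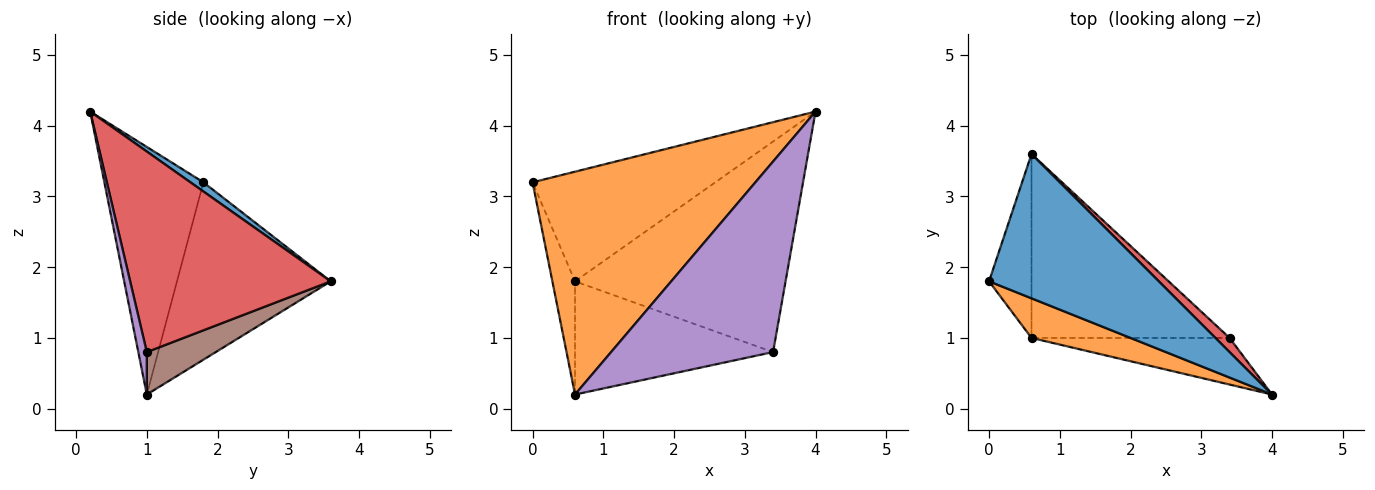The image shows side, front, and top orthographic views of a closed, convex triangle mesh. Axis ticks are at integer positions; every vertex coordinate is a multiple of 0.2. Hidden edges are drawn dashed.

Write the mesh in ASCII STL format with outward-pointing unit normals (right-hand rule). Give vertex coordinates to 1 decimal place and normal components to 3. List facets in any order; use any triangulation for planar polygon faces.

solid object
 facet normal 0.043 0.604 0.796
  outer loop
   vertex 0.6 3.6 1.8
   vertex 0.0 1.8 3.2
   vertex 4.0 0.2 4.2
  endloop
 endfacet
 facet normal -0.401 -0.902 0.160
  outer loop
   vertex 0.6 1.0 0.2
   vertex 4.0 0.2 4.2
   vertex 0.0 1.8 3.2
  endloop
 endfacet
 facet normal -0.963 0.142 -0.230
  outer loop
   vertex 0.6 1.0 0.2
   vertex 0.0 1.8 3.2
   vertex 0.6 3.6 1.8
  endloop
 endfacet
 facet normal 0.689 0.723 0.049
  outer loop
   vertex 3.4 1.0 0.8
   vertex 0.6 3.6 1.8
   vertex 4.0 0.2 4.2
  endloop
 endfacet
 facet normal 0.051 -0.970 -0.237
  outer loop
   vertex 3.4 1.0 0.8
   vertex 4.0 0.2 4.2
   vertex 0.6 1.0 0.2
  endloop
 endfacet
 facet normal 0.180 0.516 -0.838
  outer loop
   vertex 3.4 1.0 0.8
   vertex 0.6 1.0 0.2
   vertex 0.6 3.6 1.8
  endloop
 endfacet
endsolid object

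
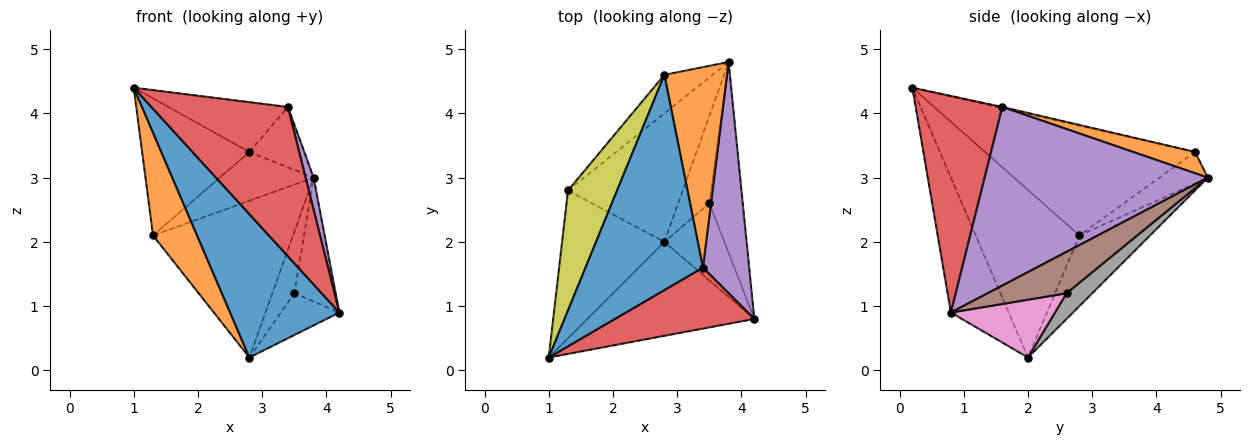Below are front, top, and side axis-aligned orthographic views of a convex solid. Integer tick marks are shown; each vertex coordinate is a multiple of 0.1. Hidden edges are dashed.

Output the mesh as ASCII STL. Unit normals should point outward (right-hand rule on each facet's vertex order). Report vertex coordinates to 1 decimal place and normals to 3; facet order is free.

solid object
 facet normal -0.405 -0.765 -0.501
  outer loop
   vertex 2.8 2.0 0.2
   vertex 4.2 0.8 0.9
   vertex 1.0 0.2 4.4
  endloop
 endfacet
 facet normal -0.802 -0.341 -0.490
  outer loop
   vertex 1.3 2.8 2.1
   vertex 2.8 2.0 0.2
   vertex 1.0 0.2 4.4
  endloop
 endfacet
 facet normal -0.364 0.720 -0.591
  outer loop
   vertex 1.3 2.8 2.1
   vertex 3.8 4.8 3.0
   vertex 2.8 2.0 0.2
  endloop
 endfacet
 facet normal 0.506 -0.798 0.326
  outer loop
   vertex 3.4 1.6 4.1
   vertex 1.0 0.2 4.4
   vertex 4.2 0.8 0.9
  endloop
 endfacet
 facet normal 0.967 -0.035 0.251
  outer loop
   vertex 3.4 1.6 4.1
   vertex 4.2 0.8 0.9
   vertex 3.8 4.8 3.0
  endloop
 endfacet
 facet normal 0.721 0.377 -0.581
  outer loop
   vertex 3.5 2.6 1.2
   vertex 3.8 4.8 3.0
   vertex 4.2 0.8 0.9
  endloop
 endfacet
 facet normal 0.647 0.363 -0.671
  outer loop
   vertex 3.5 2.6 1.2
   vertex 4.2 0.8 0.9
   vertex 2.8 2.0 0.2
  endloop
 endfacet
 facet normal 0.558 0.478 -0.678
  outer loop
   vertex 3.5 2.6 1.2
   vertex 2.8 2.0 0.2
   vertex 3.8 4.8 3.0
  endloop
 endfacet
 facet normal -0.827 0.423 0.370
  outer loop
   vertex 2.8 4.6 3.4
   vertex 1.3 2.8 2.1
   vertex 1.0 0.2 4.4
  endloop
 endfacet
 facet normal -0.375 0.728 -0.574
  outer loop
   vertex 2.8 4.6 3.4
   vertex 3.8 4.8 3.0
   vertex 1.3 2.8 2.1
  endloop
 endfacet
 facet normal -0.010 0.225 0.974
  outer loop
   vertex 2.8 4.6 3.4
   vertex 1.0 0.2 4.4
   vertex 3.4 1.6 4.1
  endloop
 endfacet
 facet normal 0.309 0.274 0.911
  outer loop
   vertex 2.8 4.6 3.4
   vertex 3.4 1.6 4.1
   vertex 3.8 4.8 3.0
  endloop
 endfacet
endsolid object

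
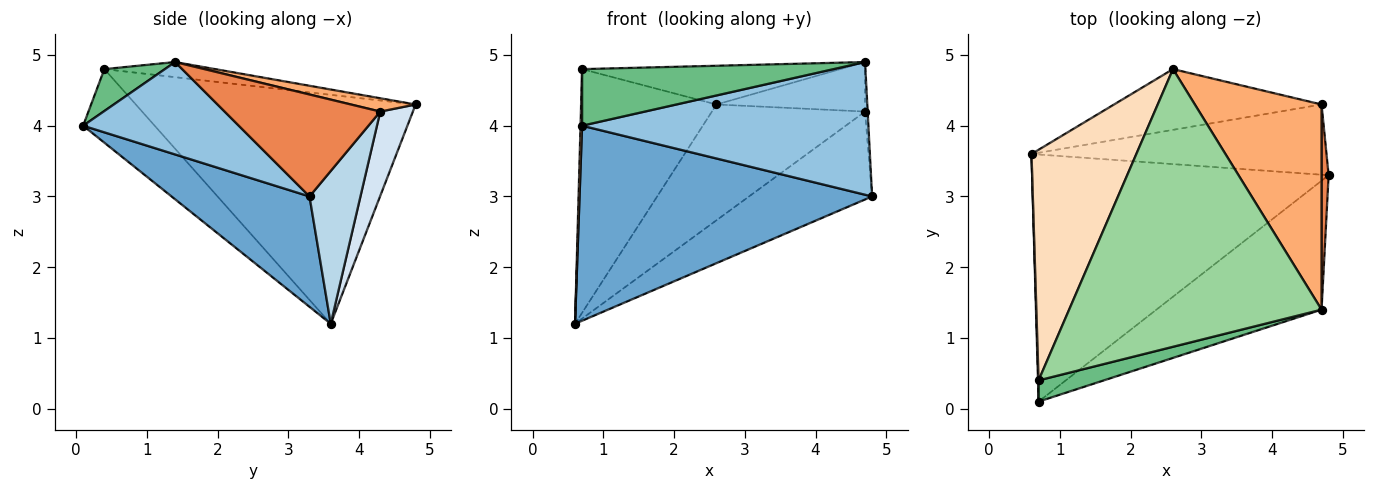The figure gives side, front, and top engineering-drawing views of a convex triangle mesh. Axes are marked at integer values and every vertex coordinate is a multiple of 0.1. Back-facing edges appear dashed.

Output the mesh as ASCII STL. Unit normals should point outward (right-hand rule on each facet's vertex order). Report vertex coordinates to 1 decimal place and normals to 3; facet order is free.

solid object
 facet normal 0.280 -0.595 -0.753
  outer loop
   vertex 0.7 0.1 4.0
   vertex 0.6 3.6 1.2
   vertex 4.8 3.3 3.0
  endloop
 endfacet
 facet normal 0.363 -0.668 -0.649
  outer loop
   vertex 4.7 1.4 4.9
   vertex 0.7 0.1 4.0
   vertex 4.8 3.3 3.0
  endloop
 endfacet
 facet normal 0.308 0.743 -0.594
  outer loop
   vertex 4.7 4.3 4.2
   vertex 4.8 3.3 3.0
   vertex 0.6 3.6 1.2
  endloop
 endfacet
 facet normal 0.185 0.870 -0.456
  outer loop
   vertex 4.7 4.3 4.2
   vertex 0.6 3.6 1.2
   vertex 2.6 4.8 4.3
  endloop
 endfacet
 facet normal 0.997 0.017 0.069
  outer loop
   vertex 4.7 4.3 4.2
   vertex 4.7 1.4 4.9
   vertex 4.8 3.3 3.0
  endloop
 endfacet
 facet normal 0.102 0.233 0.967
  outer loop
   vertex 4.7 4.3 4.2
   vertex 2.6 4.8 4.3
   vertex 4.7 1.4 4.9
  endloop
 endfacet
 facet normal -1.000 -0.022 0.008
  outer loop
   vertex 0.7 0.4 4.8
   vertex 0.6 3.6 1.2
   vertex 0.7 0.1 4.0
  endloop
 endfacet
 facet normal -0.832 0.403 0.381
  outer loop
   vertex 0.7 0.4 4.8
   vertex 2.6 4.8 4.3
   vertex 0.6 3.6 1.2
  endloop
 endfacet
 facet normal 0.220 -0.913 0.343
  outer loop
   vertex 0.7 0.4 4.8
   vertex 0.7 0.1 4.0
   vertex 4.7 1.4 4.9
  endloop
 endfacet
 facet normal -0.059 0.138 0.989
  outer loop
   vertex 0.7 0.4 4.8
   vertex 4.7 1.4 4.9
   vertex 2.6 4.8 4.3
  endloop
 endfacet
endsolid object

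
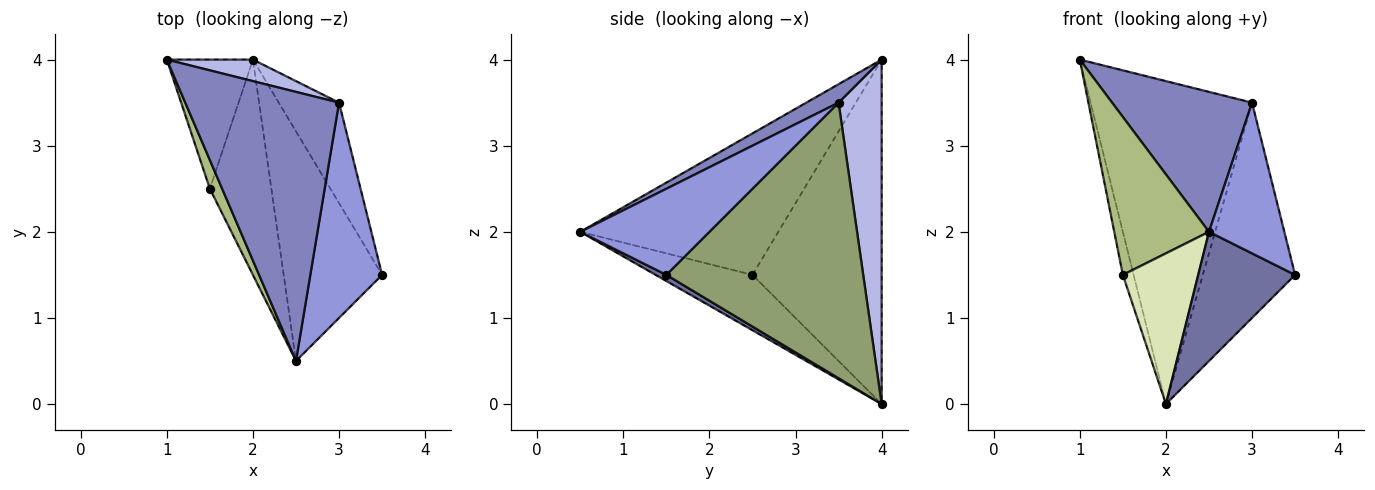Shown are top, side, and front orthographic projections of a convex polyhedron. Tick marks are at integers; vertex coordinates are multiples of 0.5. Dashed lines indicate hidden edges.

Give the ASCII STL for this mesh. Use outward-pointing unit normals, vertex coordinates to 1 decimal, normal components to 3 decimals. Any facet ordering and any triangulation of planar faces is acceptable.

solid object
 facet normal 0.054 -0.490 -0.870
  outer loop
   vertex 2.0 4.0 0.0
   vertex 3.5 1.5 1.5
   vertex 2.5 0.5 2.0
  endloop
 endfacet
 facet normal 0.106 -0.459 0.882
  outer loop
   vertex 3.0 3.5 3.5
   vertex 1.0 4.0 4.0
   vertex 2.5 0.5 2.0
  endloop
 endfacet
 facet normal 0.701 -0.409 0.584
  outer loop
   vertex 3.0 3.5 3.5
   vertex 2.5 0.5 2.0
   vertex 3.5 1.5 1.5
  endloop
 endfacet
 facet normal 0.257 0.964 0.064
  outer loop
   vertex 3.0 3.5 3.5
   vertex 2.0 4.0 0.0
   vertex 1.0 4.0 4.0
  endloop
 endfacet
 facet normal 0.888 0.416 -0.194
  outer loop
   vertex 3.0 3.5 3.5
   vertex 3.5 1.5 1.5
   vertex 2.0 4.0 0.0
  endloop
 endfacet
 facet normal -0.899 -0.430 0.078
  outer loop
   vertex 1.5 2.5 1.5
   vertex 2.5 0.5 2.0
   vertex 1.0 4.0 4.0
  endloop
 endfacet
 facet normal -0.967 0.081 -0.242
  outer loop
   vertex 1.5 2.5 1.5
   vertex 1.0 4.0 4.0
   vertex 2.0 4.0 0.0
  endloop
 endfacet
 facet normal -0.593 -0.462 -0.659
  outer loop
   vertex 1.5 2.5 1.5
   vertex 2.0 4.0 0.0
   vertex 2.5 0.5 2.0
  endloop
 endfacet
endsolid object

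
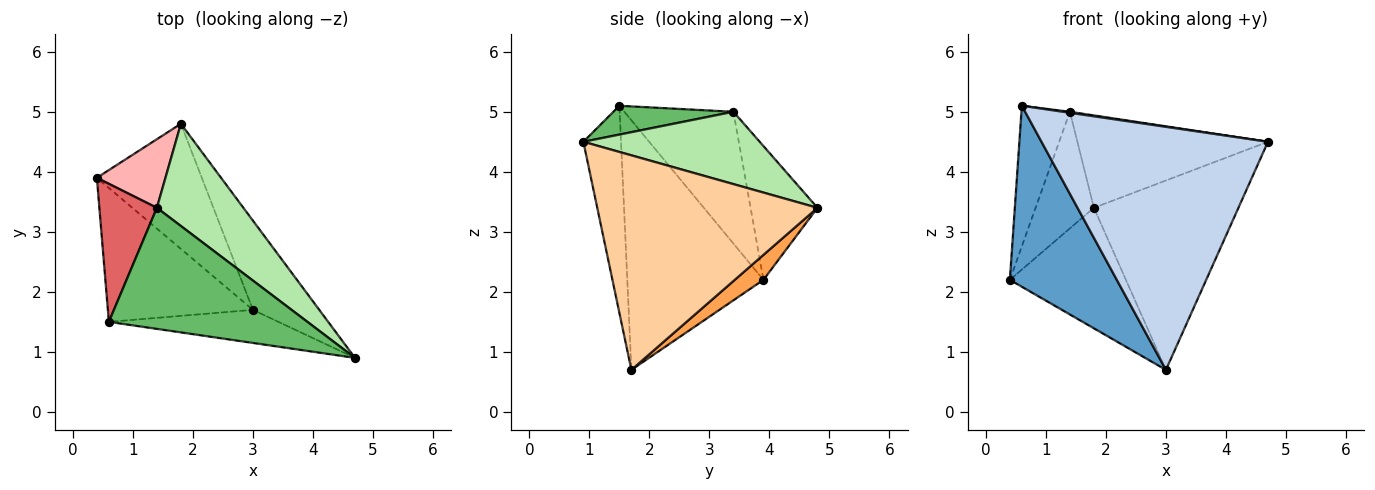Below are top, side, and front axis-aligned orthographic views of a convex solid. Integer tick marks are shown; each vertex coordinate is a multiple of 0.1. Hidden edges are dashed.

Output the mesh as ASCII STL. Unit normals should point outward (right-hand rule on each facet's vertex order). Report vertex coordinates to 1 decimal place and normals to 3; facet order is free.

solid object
 facet normal -0.715 -0.562 -0.416
  outer loop
   vertex 3.0 1.7 0.7
   vertex 0.6 1.5 5.1
   vertex 0.4 3.9 2.2
  endloop
 endfacet
 facet normal -0.163 -0.978 -0.133
  outer loop
   vertex 3.0 1.7 0.7
   vertex 4.7 0.9 4.5
   vertex 0.6 1.5 5.1
  endloop
 endfacet
 facet normal 0.169 0.684 -0.710
  outer loop
   vertex 1.8 4.8 3.4
   vertex 3.0 1.7 0.7
   vertex 0.4 3.9 2.2
  endloop
 endfacet
 facet normal 0.809 0.531 -0.250
  outer loop
   vertex 1.8 4.8 3.4
   vertex 4.7 0.9 4.5
   vertex 3.0 1.7 0.7
  endloop
 endfacet
 facet normal 0.144 -0.008 0.990
  outer loop
   vertex 1.4 3.4 5.0
   vertex 0.6 1.5 5.1
   vertex 4.7 0.9 4.5
  endloop
 endfacet
 facet normal 0.527 0.570 0.630
  outer loop
   vertex 1.4 3.4 5.0
   vertex 4.7 0.9 4.5
   vertex 1.8 4.8 3.4
  endloop
 endfacet
 facet normal -0.849 0.377 0.370
  outer loop
   vertex 1.4 3.4 5.0
   vertex 0.4 3.9 2.2
   vertex 0.6 1.5 5.1
  endloop
 endfacet
 facet normal -0.703 0.613 0.361
  outer loop
   vertex 1.4 3.4 5.0
   vertex 1.8 4.8 3.4
   vertex 0.4 3.9 2.2
  endloop
 endfacet
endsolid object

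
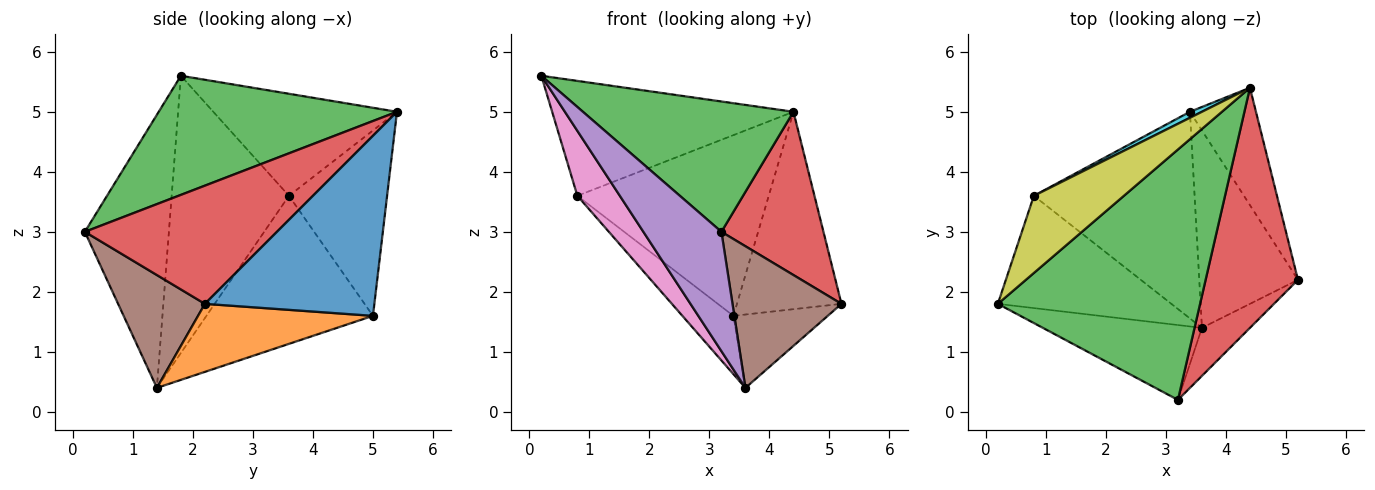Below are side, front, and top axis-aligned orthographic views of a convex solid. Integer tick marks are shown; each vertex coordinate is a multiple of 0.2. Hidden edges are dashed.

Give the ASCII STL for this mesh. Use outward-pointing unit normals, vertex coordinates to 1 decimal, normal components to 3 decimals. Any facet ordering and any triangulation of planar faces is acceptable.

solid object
 facet normal 0.813 0.501 -0.298
  outer loop
   vertex 3.4 5.0 1.6
   vertex 4.4 5.4 5.0
   vertex 5.2 2.2 1.8
  endloop
 endfacet
 facet normal 0.543 0.293 -0.787
  outer loop
   vertex 3.4 5.0 1.6
   vertex 5.2 2.2 1.8
   vertex 3.6 1.4 0.4
  endloop
 endfacet
 facet normal 0.463 -0.409 0.786
  outer loop
   vertex 3.2 0.2 3.0
   vertex 4.4 5.4 5.0
   vertex 0.2 1.8 5.6
  endloop
 endfacet
 facet normal 0.727 -0.386 0.568
  outer loop
   vertex 3.2 0.2 3.0
   vertex 5.2 2.2 1.8
   vertex 4.4 5.4 5.0
  endloop
 endfacet
 facet normal -0.674 -0.626 -0.393
  outer loop
   vertex 3.2 0.2 3.0
   vertex 0.2 1.8 5.6
   vertex 3.6 1.4 0.4
  endloop
 endfacet
 facet normal 0.602 -0.756 -0.256
  outer loop
   vertex 3.2 0.2 3.0
   vertex 3.6 1.4 0.4
   vertex 5.2 2.2 1.8
  endloop
 endfacet
 facet normal -0.810 -0.293 -0.507
  outer loop
   vertex 0.8 3.6 3.6
   vertex 3.6 1.4 0.4
   vertex 0.2 1.8 5.6
  endloop
 endfacet
 facet normal -0.663 0.203 -0.720
  outer loop
   vertex 0.8 3.6 3.6
   vertex 3.4 5.0 1.6
   vertex 3.6 1.4 0.4
  endloop
 endfacet
 facet normal -0.534 0.702 0.471
  outer loop
   vertex 0.8 3.6 3.6
   vertex 0.2 1.8 5.6
   vertex 4.4 5.4 5.0
  endloop
 endfacet
 facet normal -0.456 0.889 0.030
  outer loop
   vertex 0.8 3.6 3.6
   vertex 4.4 5.4 5.0
   vertex 3.4 5.0 1.6
  endloop
 endfacet
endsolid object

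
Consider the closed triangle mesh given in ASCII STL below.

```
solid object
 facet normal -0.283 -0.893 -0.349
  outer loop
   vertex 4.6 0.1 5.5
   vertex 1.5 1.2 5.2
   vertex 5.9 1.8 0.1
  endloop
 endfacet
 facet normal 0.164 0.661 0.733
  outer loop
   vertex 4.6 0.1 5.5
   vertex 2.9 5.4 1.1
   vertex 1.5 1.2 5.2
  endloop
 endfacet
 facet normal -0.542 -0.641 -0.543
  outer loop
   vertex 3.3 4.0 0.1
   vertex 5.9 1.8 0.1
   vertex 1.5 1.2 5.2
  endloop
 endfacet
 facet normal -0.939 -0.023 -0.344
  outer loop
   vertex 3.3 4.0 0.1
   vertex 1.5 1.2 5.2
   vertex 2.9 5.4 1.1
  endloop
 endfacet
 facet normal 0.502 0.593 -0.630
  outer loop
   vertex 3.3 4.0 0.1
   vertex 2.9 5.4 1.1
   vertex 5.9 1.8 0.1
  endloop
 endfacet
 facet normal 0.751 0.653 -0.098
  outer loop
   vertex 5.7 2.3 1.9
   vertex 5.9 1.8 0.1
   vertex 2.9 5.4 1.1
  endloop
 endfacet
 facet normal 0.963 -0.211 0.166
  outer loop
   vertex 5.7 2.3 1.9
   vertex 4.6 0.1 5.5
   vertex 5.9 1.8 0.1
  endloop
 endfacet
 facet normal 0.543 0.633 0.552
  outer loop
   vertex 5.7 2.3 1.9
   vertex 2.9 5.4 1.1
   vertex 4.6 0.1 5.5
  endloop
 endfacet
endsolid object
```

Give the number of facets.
8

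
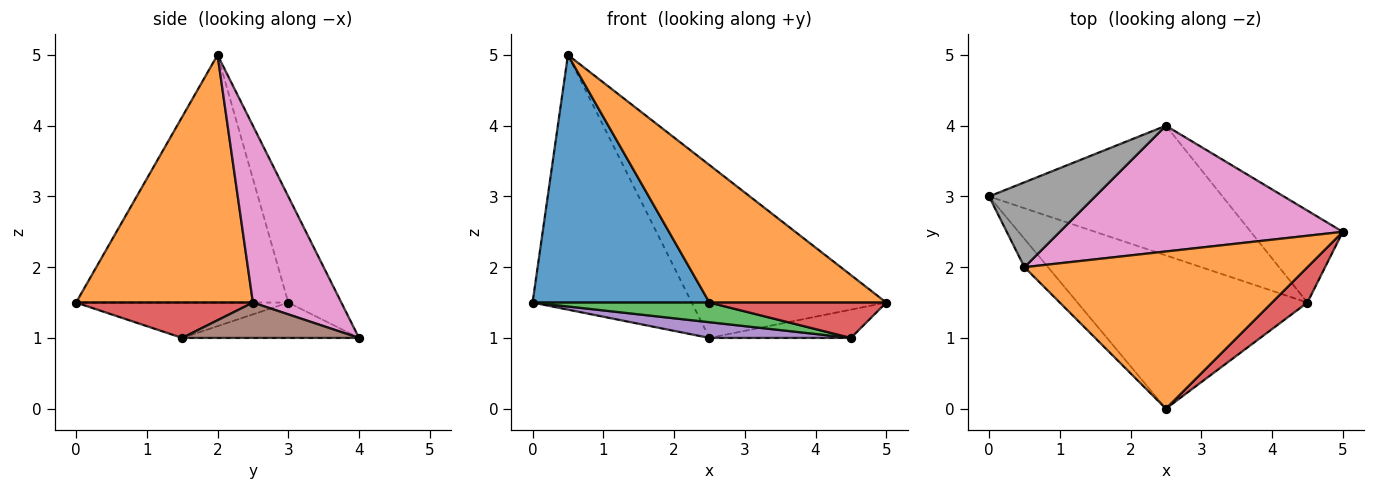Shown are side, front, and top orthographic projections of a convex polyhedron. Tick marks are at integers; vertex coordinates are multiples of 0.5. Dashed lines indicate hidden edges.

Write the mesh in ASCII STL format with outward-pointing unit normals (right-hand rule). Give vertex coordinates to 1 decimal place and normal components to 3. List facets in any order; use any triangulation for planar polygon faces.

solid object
 facet normal -0.766 -0.638 -0.073
  outer loop
   vertex 0.5 2.0 5.0
   vertex 0.0 3.0 1.5
   vertex 2.5 0.0 1.5
  endloop
 endfacet
 facet normal 0.550 -0.550 0.629
  outer loop
   vertex 0.5 2.0 5.0
   vertex 2.5 0.0 1.5
   vertex 5.0 2.5 1.5
  endloop
 endfacet
 facet normal -0.151 -0.126 -0.981
  outer loop
   vertex 4.5 1.5 1.0
   vertex 2.5 0.0 1.5
   vertex 0.0 3.0 1.5
  endloop
 endfacet
 facet normal 0.577 -0.577 0.577
  outer loop
   vertex 4.5 1.5 1.0
   vertex 5.0 2.5 1.5
   vertex 2.5 0.0 1.5
  endloop
 endfacet
 facet normal -0.149 -0.119 -0.982
  outer loop
   vertex 2.5 4.0 1.0
   vertex 4.5 1.5 1.0
   vertex 0.0 3.0 1.5
  endloop
 endfacet
 facet normal 0.345 0.276 -0.897
  outer loop
   vertex 2.5 4.0 1.0
   vertex 5.0 2.5 1.5
   vertex 4.5 1.5 1.0
  endloop
 endfacet
 facet normal 0.345 0.759 0.552
  outer loop
   vertex 2.5 4.0 1.0
   vertex 0.5 2.0 5.0
   vertex 5.0 2.5 1.5
  endloop
 endfacet
 facet normal -0.302 0.905 0.302
  outer loop
   vertex 2.5 4.0 1.0
   vertex 0.0 3.0 1.5
   vertex 0.5 2.0 5.0
  endloop
 endfacet
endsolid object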